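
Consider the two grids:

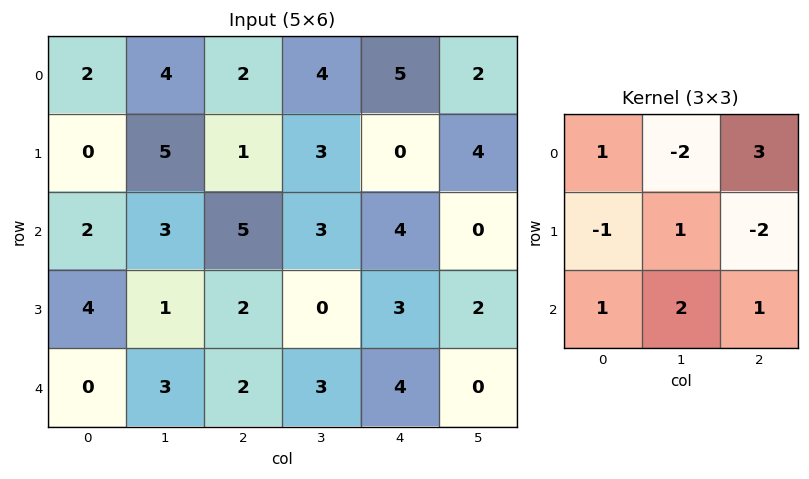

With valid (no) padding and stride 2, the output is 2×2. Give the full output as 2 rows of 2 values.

Output[0,0]: The receptive field on the input at this output position is [2 4 2 / 0 5 1 / 2 3 5]. Elementwise product with the kernel and sum: 2·1 + 4·-2 + 2·3 + 0·-1 + 5·1 + 1·-2 + 2·1 + 3·2 + 5·1.

16 26
12 15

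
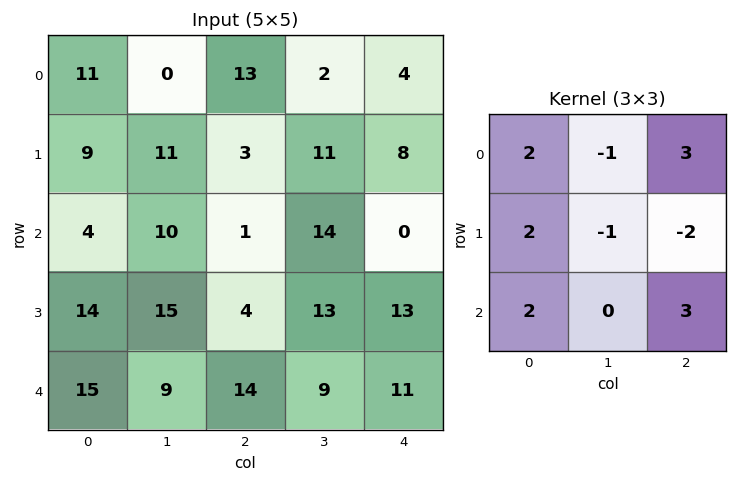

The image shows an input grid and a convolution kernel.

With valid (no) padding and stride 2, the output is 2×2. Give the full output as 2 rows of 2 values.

Output[0,0]: The receptive field on the input at this output position is [11 0 13 / 9 11 3 / 4 10 1]. Elementwise product with the kernel and sum: 11·2 + 0·-1 + 13·3 + 9·2 + 11·-1 + 3·-2 + 4·2 + 1·3.
Output[0,1]: The receptive field on the input at this output position is [13 2 4 / 3 11 8 / 1 14 0]. Elementwise product with the kernel and sum: 13·2 + 2·-1 + 4·3 + 3·2 + 11·-1 + 8·-2 + 1·2 + 0·3.

73 17
78 18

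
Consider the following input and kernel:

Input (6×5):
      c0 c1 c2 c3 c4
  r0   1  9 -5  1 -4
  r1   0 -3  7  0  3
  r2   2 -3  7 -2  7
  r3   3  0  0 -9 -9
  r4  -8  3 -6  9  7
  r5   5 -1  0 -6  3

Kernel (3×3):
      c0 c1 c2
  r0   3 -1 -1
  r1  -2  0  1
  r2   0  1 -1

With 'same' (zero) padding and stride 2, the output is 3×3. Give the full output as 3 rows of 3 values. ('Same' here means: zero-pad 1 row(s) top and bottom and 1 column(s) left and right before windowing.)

12 -10 1
3 -3 -8
6 18 -33

Output[0,0]: The receptive field on the zero-padded input at this output position is [0 0 0 / 0 1 9 / 0 0 -3]. Elementwise product with the kernel and sum: 0·3 + 0·-1 + 0·-1 + 0·-2 + 9·1 + 0·1 + -3·-1.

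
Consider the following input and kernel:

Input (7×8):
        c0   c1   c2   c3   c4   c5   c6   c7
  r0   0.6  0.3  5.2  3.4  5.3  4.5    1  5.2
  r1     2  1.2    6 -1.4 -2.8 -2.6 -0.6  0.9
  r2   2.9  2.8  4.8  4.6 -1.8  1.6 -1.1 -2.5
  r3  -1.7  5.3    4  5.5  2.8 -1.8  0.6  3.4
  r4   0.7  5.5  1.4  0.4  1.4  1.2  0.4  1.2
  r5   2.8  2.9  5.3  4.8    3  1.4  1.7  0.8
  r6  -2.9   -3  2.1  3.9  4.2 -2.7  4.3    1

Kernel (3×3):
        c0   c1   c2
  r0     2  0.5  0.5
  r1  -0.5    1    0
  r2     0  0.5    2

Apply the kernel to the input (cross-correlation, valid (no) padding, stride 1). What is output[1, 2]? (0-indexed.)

The receptive field on the input at this output position is [6 -1.4 -2.8 / 4.8 4.6 -1.8 / 4 5.5 2.8]. Elementwise product with the kernel and sum: 6·2 + -1.4·0.5 + -2.8·0.5 + 4.8·-0.5 + 4.6·1 + 5.5·0.5 + 2.8·2.

20.45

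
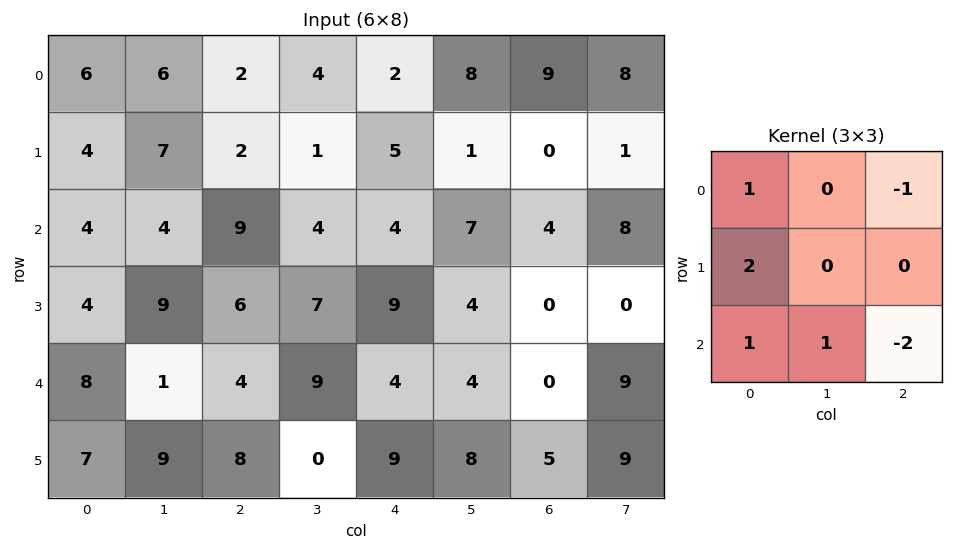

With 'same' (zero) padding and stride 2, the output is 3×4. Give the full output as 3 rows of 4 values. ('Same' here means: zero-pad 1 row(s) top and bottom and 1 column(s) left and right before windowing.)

-10 19 12 15
-21 15 16 18
-20 21 14 7

Output[0,0]: The receptive field on the zero-padded input at this output position is [0 0 0 / 0 6 6 / 0 4 7]. Elementwise product with the kernel and sum: 0·1 + 0·-1 + 0·2 + 0·1 + 4·1 + 7·-2.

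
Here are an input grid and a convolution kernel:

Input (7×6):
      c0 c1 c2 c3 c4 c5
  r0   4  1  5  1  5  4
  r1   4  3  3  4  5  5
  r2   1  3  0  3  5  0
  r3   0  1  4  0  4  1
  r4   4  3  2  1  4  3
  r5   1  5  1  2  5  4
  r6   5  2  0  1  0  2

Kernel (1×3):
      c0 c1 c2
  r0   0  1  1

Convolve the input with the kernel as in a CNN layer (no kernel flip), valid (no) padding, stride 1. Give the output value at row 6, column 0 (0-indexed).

The receptive field on the input at this output position is [5 2 0]. Elementwise product with the kernel and sum: 2·1 + 0·1.

2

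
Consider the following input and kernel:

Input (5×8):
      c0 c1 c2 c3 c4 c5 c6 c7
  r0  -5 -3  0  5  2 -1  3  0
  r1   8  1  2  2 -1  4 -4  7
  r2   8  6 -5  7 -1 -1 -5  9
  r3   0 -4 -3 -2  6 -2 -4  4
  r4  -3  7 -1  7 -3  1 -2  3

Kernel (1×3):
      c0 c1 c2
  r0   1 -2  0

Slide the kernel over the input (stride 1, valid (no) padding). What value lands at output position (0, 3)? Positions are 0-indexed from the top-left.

The receptive field on the input at this output position is [5 2 -1]. Elementwise product with the kernel and sum: 5·1 + 2·-2.

1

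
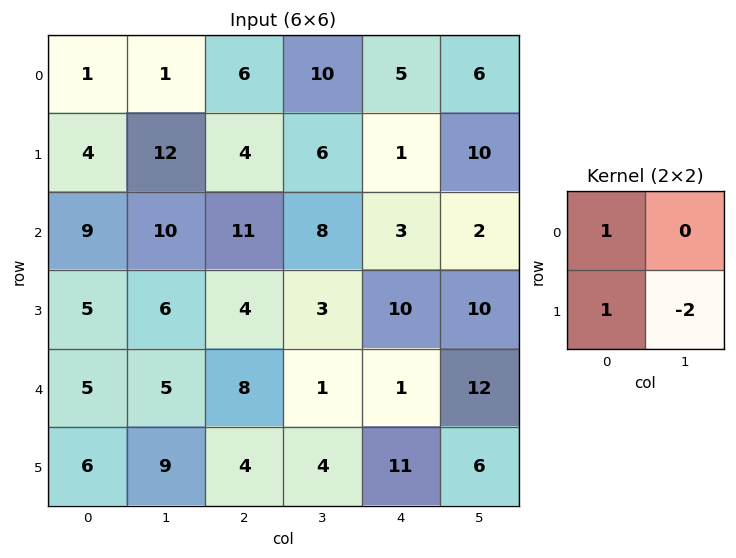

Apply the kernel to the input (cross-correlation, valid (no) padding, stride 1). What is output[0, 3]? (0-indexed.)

The receptive field on the input at this output position is [10 5 / 6 1]. Elementwise product with the kernel and sum: 10·1 + 6·1 + 1·-2.

14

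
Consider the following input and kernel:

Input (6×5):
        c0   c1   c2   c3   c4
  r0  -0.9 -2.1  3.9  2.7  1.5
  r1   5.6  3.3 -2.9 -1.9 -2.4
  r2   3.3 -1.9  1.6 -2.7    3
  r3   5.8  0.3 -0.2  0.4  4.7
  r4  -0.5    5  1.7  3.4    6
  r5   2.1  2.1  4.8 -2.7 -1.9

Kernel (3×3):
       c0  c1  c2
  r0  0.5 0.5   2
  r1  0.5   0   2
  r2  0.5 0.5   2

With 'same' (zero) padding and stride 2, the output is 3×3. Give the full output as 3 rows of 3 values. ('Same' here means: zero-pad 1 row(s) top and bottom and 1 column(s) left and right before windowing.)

Output[0,0]: The receptive field on the zero-padded input at this output position is [0 0 0 / 0 -0.9 -2.1 / 0 5.6 3.3]. Elementwise product with the kernel and sum: 0·0.5 + 0·0.5 + 0·2 + 0·0.5 + -2.1·2 + 0·0.5 + 5.6·0.5 + 3.3·2.
Output[0,1]: The receptive field on the zero-padded input at this output position is [0 0 0 / -2.1 3.9 2.7 / 3.3 -2.9 -1.9]. Elementwise product with the kernel and sum: 0·0.5 + 0·0.5 + 0·2 + -2.1·0.5 + 2.7·2 + 3.3·0.5 + -2.9·0.5 + -1.9·2.

5.2 0.75 -0.8
9.1 -9.1 -0.95
18.75 8.2 1.95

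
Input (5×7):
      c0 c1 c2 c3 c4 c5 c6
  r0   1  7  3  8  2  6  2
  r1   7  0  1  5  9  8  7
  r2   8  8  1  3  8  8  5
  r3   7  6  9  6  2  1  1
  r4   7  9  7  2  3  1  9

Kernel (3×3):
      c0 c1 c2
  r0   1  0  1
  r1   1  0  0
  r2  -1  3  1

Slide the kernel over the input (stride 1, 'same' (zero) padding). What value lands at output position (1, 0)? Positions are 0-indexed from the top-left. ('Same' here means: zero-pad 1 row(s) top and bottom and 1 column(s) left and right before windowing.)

The receptive field on the zero-padded input at this output position is [0 1 7 / 0 7 0 / 0 8 8]. Elementwise product with the kernel and sum: 0·1 + 7·1 + 0·1 + 0·-1 + 8·3 + 8·1.

39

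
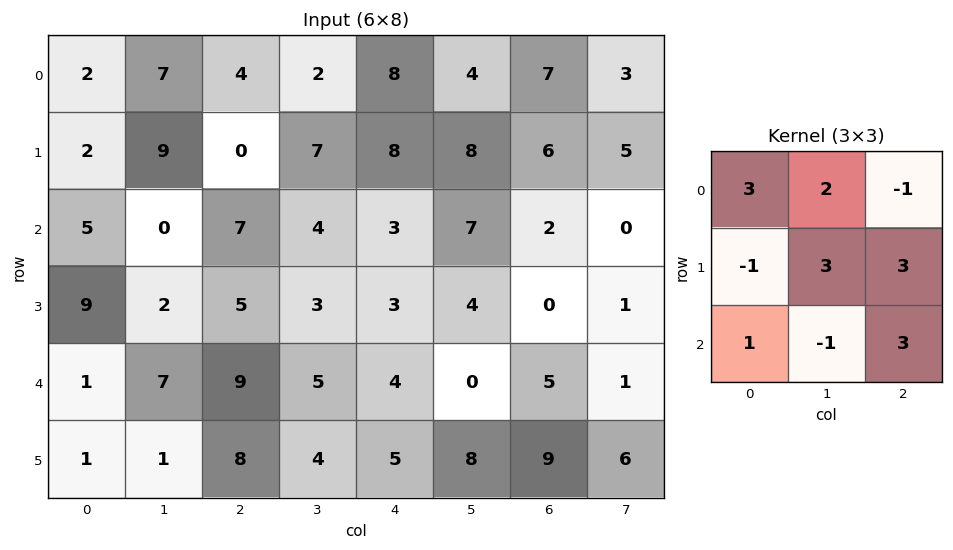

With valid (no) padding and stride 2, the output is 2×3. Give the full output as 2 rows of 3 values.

Output[0,0]: The receptive field on the input at this output position is [2 7 4 / 2 9 0 / 5 0 7]. Elementwise product with the kernel and sum: 2·3 + 7·2 + 4·-1 + 2·-1 + 9·3 + 0·3 + 5·1 + 0·-1 + 7·3.
Output[0,1]: The receptive field on the input at this output position is [4 2 8 / 0 7 8 / 7 4 3]. Elementwise product with the kernel and sum: 4·3 + 2·2 + 8·-1 + 0·-1 + 7·3 + 8·3 + 7·1 + 4·-1 + 3·3.

67 65 61
41 55 49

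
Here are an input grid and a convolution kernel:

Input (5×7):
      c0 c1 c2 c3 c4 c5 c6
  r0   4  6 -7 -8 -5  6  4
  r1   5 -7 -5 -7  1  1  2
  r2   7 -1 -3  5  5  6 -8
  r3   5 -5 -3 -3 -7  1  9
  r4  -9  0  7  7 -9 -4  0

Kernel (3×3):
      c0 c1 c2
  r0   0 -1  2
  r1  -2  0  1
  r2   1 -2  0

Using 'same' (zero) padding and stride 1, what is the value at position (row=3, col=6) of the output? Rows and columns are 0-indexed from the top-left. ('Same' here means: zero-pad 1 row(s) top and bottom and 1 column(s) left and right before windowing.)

The receptive field on the zero-padded input at this output position is [6 -8 0 / 1 9 0 / -4 0 0]. Elementwise product with the kernel and sum: -8·-1 + 0·2 + 1·-2 + 0·1 + -4·1 + 0·-2.

2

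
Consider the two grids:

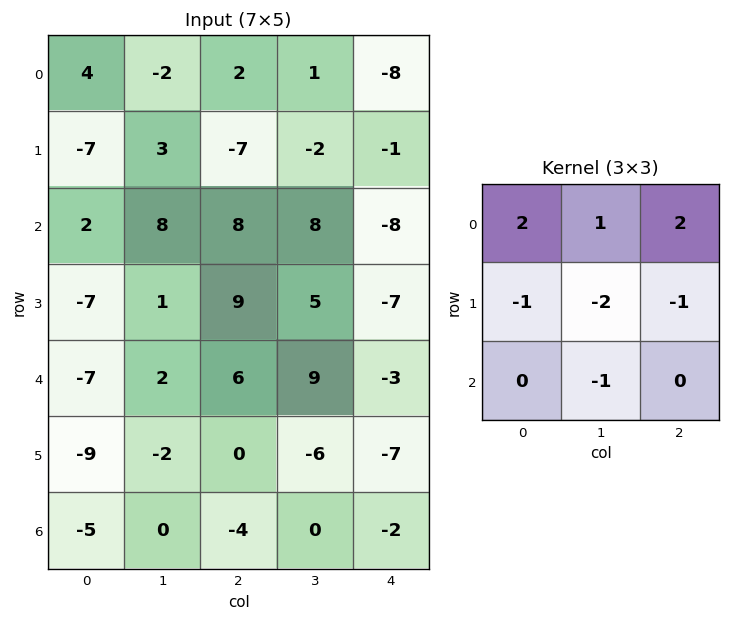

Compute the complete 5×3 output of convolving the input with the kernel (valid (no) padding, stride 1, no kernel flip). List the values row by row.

Output[0,0]: The receptive field on the input at this output position is [4 -2 2 / -7 3 -7 / 2 8 8]. Elementwise product with the kernel and sum: 4·2 + -2·1 + 2·2 + -7·-1 + 3·-2 + -7·-1 + 8·-1.

10 5 -7
-52 -46 -39
22 10 -13
4 -2 -6
13 40 34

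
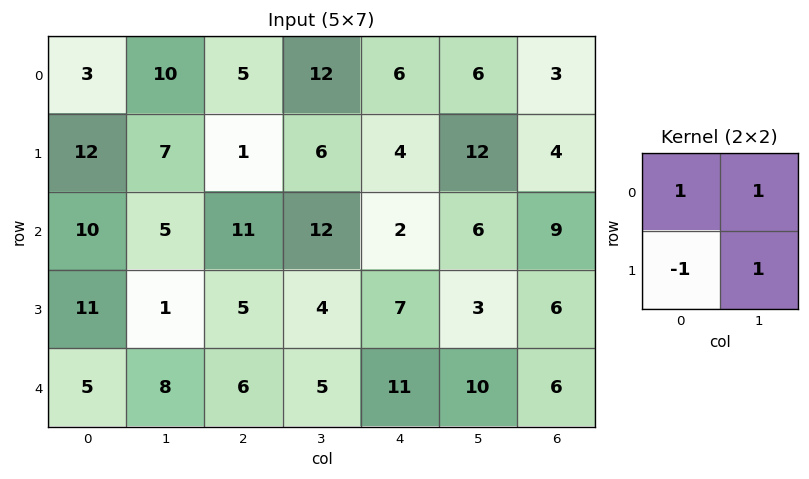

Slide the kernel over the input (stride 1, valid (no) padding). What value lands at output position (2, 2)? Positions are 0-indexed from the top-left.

The receptive field on the input at this output position is [11 12 / 5 4]. Elementwise product with the kernel and sum: 11·1 + 12·1 + 5·-1 + 4·1.

22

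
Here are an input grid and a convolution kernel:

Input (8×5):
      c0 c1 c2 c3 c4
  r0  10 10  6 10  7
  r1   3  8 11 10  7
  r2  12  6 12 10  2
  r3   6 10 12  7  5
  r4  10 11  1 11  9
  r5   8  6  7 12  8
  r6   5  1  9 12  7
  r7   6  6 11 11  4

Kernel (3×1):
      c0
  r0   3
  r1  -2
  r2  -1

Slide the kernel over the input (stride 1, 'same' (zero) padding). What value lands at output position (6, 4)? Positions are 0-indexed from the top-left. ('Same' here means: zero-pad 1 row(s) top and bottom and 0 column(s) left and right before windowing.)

The receptive field on the zero-padded input at this output position is [8 / 7 / 4]. Elementwise product with the kernel and sum: 8·3 + 7·-2 + 4·-1.

6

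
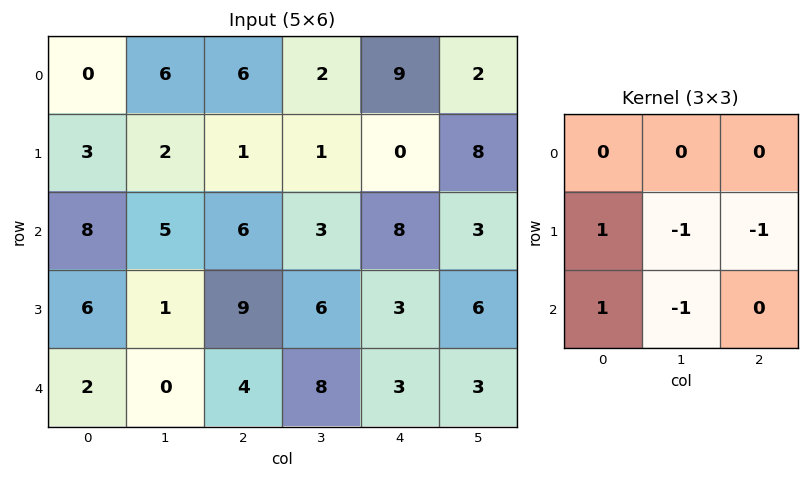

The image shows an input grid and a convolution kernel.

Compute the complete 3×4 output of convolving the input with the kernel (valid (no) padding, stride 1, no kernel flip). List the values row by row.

3 -1 3 -12
2 -12 -2 -5
-2 -18 -4 2

Output[0,0]: The receptive field on the input at this output position is [0 6 6 / 3 2 1 / 8 5 6]. Elementwise product with the kernel and sum: 3·1 + 2·-1 + 1·-1 + 8·1 + 5·-1.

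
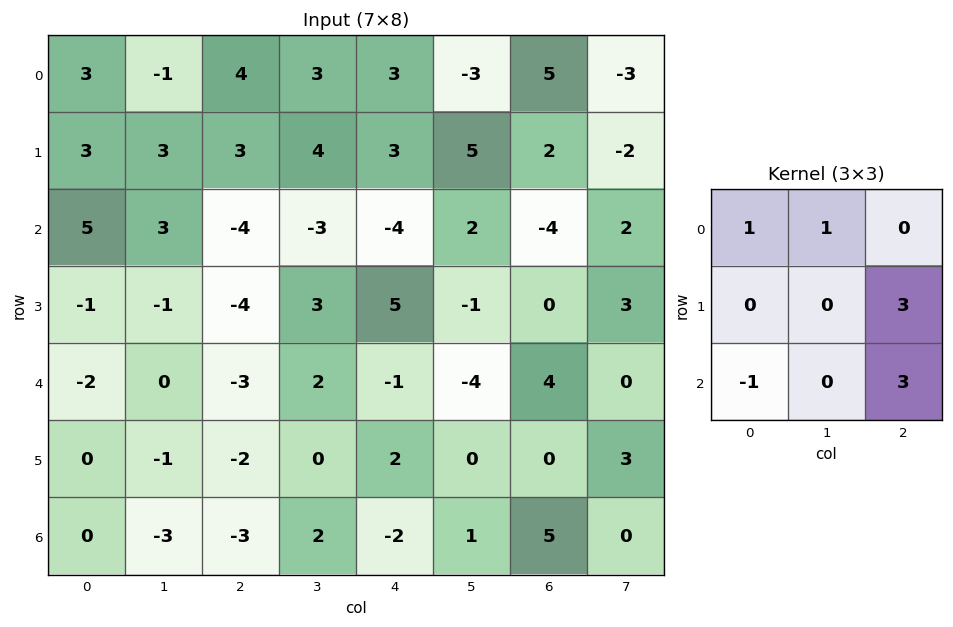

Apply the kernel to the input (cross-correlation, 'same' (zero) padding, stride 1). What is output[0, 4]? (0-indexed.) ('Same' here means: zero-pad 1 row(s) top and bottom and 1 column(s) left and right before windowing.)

2

The receptive field on the zero-padded input at this output position is [0 0 0 / 3 3 -3 / 4 3 5]. Elementwise product with the kernel and sum: 0·1 + 0·1 + -3·3 + 4·-1 + 5·3.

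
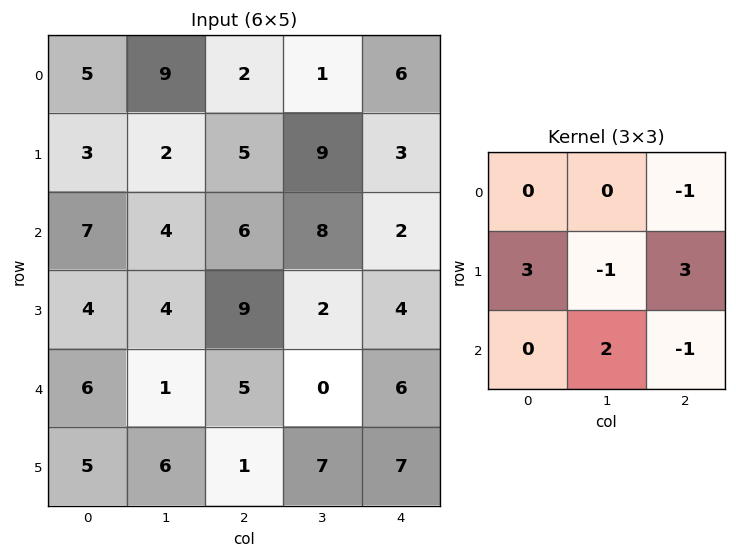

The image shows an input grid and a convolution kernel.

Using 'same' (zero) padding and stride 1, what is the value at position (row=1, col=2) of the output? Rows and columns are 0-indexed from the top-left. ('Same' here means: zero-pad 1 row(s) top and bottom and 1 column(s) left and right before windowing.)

31

The receptive field on the zero-padded input at this output position is [9 2 1 / 2 5 9 / 4 6 8]. Elementwise product with the kernel and sum: 1·-1 + 2·3 + 5·-1 + 9·3 + 6·2 + 8·-1.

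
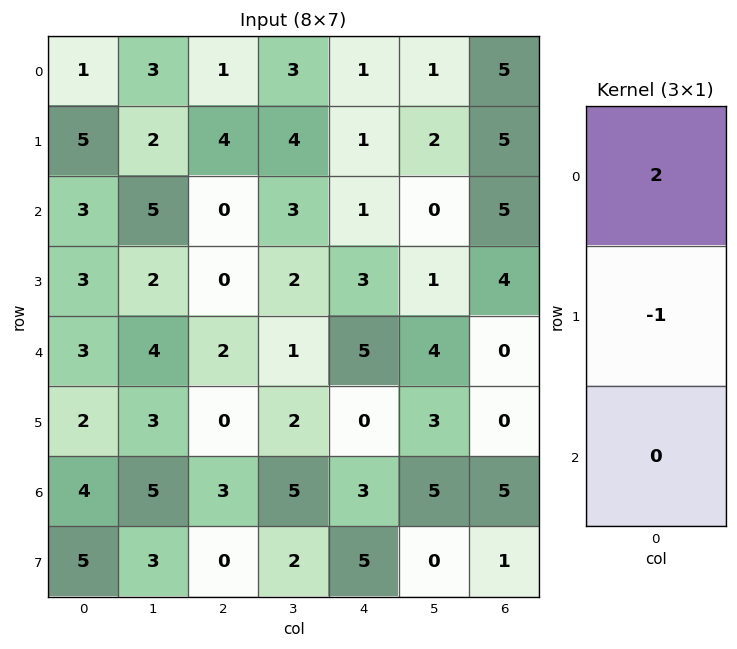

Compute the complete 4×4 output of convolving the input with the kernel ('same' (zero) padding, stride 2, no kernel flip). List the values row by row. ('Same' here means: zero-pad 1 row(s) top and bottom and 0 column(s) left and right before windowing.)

-1 -1 -1 -5
7 8 1 5
3 -2 1 8
0 -3 -3 -5

Output[0,0]: The receptive field on the zero-padded input at this output position is [0 / 1 / 5]. Elementwise product with the kernel and sum: 0·2 + 1·-1.
Output[0,1]: The receptive field on the zero-padded input at this output position is [0 / 1 / 4]. Elementwise product with the kernel and sum: 0·2 + 1·-1.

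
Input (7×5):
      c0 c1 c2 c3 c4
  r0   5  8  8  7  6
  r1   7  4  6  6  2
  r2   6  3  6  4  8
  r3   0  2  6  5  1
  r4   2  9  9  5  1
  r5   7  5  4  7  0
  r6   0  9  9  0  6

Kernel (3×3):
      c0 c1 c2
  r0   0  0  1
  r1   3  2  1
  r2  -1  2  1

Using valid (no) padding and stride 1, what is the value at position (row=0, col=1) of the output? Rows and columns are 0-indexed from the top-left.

The receptive field on the input at this output position is [8 8 7 / 4 6 6 / 3 6 4]. Elementwise product with the kernel and sum: 7·1 + 4·3 + 6·2 + 6·1 + 3·-1 + 6·2 + 4·1.

50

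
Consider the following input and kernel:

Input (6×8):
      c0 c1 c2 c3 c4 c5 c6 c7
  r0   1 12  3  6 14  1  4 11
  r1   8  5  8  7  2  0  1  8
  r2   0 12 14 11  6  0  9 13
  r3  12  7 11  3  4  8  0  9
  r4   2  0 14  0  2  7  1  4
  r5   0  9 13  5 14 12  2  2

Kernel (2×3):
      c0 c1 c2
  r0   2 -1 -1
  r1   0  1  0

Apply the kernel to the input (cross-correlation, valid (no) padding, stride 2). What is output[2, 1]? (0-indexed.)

The receptive field on the input at this output position is [14 0 2 / 13 5 14]. Elementwise product with the kernel and sum: 14·2 + 0·-1 + 2·-1 + 5·1.

31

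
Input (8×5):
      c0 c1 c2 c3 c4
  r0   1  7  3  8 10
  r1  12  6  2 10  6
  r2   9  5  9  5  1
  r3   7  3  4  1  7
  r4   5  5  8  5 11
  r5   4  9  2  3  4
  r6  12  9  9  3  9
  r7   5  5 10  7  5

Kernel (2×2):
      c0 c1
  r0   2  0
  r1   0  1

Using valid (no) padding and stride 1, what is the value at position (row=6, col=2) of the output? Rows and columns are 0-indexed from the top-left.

25

The receptive field on the input at this output position is [9 3 / 10 7]. Elementwise product with the kernel and sum: 9·2 + 7·1.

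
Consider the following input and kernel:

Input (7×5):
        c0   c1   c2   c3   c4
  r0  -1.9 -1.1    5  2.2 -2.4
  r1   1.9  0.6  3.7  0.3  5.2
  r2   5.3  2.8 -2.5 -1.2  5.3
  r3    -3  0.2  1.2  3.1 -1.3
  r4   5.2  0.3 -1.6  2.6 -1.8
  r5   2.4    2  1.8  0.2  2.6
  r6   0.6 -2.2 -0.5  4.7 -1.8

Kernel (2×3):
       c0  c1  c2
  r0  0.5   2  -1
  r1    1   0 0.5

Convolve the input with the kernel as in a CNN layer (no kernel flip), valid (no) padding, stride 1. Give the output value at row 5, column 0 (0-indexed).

3.75

The receptive field on the input at this output position is [2.4 2 1.8 / 0.6 -2.2 -0.5]. Elementwise product with the kernel and sum: 2.4·0.5 + 2·2 + 1.8·-1 + 0.6·1 + -0.5·0.5.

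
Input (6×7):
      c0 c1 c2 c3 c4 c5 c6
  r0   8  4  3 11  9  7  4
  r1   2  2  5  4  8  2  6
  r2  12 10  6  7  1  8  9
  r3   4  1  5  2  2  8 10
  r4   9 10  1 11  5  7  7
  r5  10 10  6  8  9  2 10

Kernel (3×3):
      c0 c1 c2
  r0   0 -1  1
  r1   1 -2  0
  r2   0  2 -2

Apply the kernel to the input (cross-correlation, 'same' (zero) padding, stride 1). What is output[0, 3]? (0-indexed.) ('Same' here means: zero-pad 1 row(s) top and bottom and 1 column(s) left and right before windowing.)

The receptive field on the zero-padded input at this output position is [0 0 0 / 3 11 9 / 5 4 8]. Elementwise product with the kernel and sum: 0·-1 + 0·1 + 3·1 + 11·-2 + 4·2 + 8·-2.

-27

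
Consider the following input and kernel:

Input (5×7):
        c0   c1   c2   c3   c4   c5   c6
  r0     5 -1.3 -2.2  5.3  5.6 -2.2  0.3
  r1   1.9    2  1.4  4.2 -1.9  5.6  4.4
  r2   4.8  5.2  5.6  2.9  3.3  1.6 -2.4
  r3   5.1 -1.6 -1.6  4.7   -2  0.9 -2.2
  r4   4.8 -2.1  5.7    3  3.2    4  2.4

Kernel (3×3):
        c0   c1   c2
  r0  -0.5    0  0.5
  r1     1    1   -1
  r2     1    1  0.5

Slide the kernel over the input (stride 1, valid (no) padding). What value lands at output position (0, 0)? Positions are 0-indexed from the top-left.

11.7

The receptive field on the input at this output position is [5 -1.3 -2.2 / 1.9 2 1.4 / 4.8 5.2 5.6]. Elementwise product with the kernel and sum: 5·-0.5 + -2.2·0.5 + 1.9·1 + 2·1 + 1.4·-1 + 4.8·1 + 5.2·1 + 5.6·0.5.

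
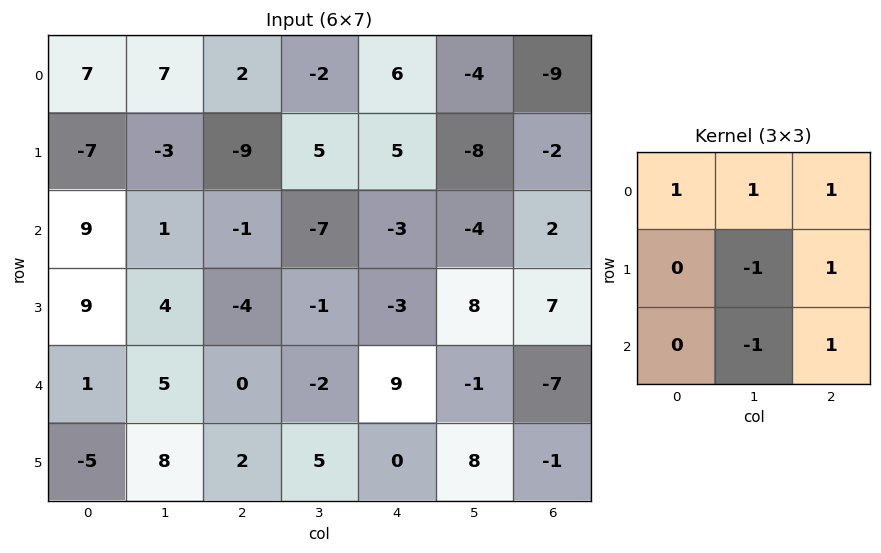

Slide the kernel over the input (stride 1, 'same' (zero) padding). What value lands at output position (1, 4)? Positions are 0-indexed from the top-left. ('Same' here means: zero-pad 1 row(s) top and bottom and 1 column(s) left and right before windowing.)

The receptive field on the zero-padded input at this output position is [-2 6 -4 / 5 5 -8 / -7 -3 -4]. Elementwise product with the kernel and sum: -2·1 + 6·1 + -4·1 + 5·-1 + -8·1 + -3·-1 + -4·1.

-14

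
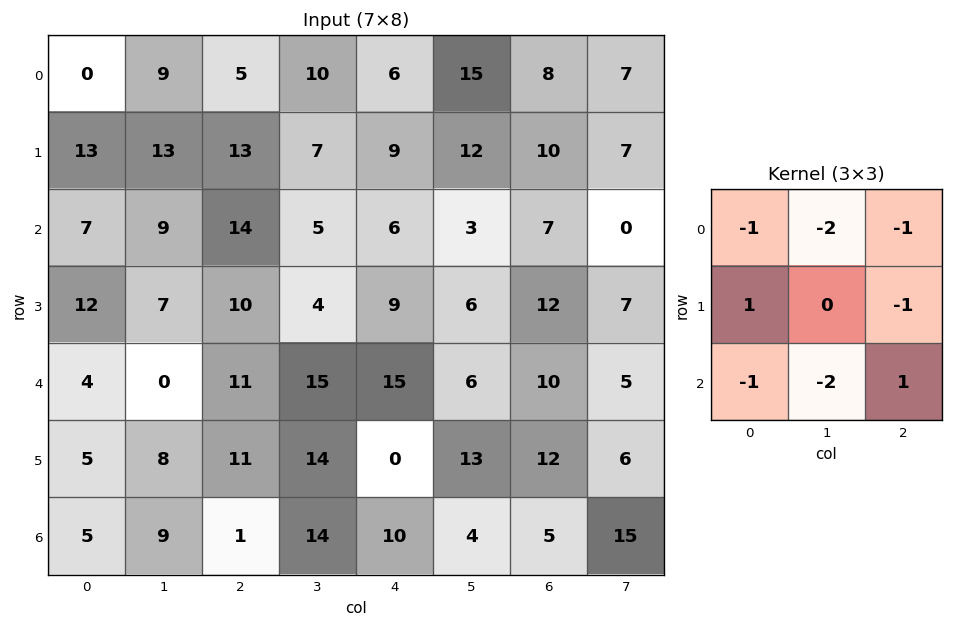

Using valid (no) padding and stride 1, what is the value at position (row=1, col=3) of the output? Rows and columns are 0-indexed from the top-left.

-51

The receptive field on the input at this output position is [7 9 12 / 5 6 3 / 4 9 6]. Elementwise product with the kernel and sum: 7·-1 + 9·-2 + 12·-1 + 5·1 + 3·-1 + 4·-1 + 9·-2 + 6·1.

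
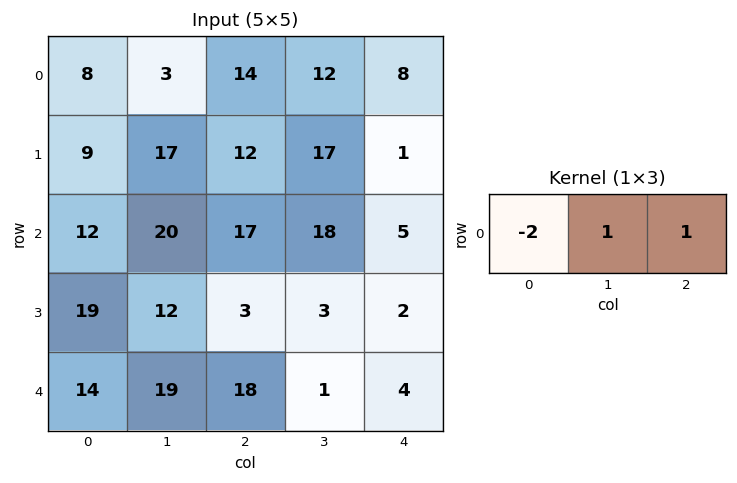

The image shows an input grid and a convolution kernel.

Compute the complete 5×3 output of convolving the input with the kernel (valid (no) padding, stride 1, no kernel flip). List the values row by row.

Output[0,0]: The receptive field on the input at this output position is [8 3 14]. Elementwise product with the kernel and sum: 8·-2 + 3·1 + 14·1.
Output[0,1]: The receptive field on the input at this output position is [3 14 12]. Elementwise product with the kernel and sum: 3·-2 + 14·1 + 12·1.

1 20 -8
11 -5 -6
13 -5 -11
-23 -18 -1
9 -19 -31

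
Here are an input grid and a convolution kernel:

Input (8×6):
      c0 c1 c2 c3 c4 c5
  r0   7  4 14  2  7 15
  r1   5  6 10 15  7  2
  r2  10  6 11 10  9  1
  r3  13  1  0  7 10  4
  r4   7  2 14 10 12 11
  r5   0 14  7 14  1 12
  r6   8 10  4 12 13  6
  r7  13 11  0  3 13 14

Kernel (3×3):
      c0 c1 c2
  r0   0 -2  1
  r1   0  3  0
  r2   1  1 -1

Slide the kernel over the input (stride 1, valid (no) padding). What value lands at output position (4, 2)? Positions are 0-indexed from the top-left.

37

The receptive field on the input at this output position is [14 10 12 / 7 14 1 / 4 12 13]. Elementwise product with the kernel and sum: 10·-2 + 12·1 + 14·3 + 4·1 + 12·1 + 13·-1.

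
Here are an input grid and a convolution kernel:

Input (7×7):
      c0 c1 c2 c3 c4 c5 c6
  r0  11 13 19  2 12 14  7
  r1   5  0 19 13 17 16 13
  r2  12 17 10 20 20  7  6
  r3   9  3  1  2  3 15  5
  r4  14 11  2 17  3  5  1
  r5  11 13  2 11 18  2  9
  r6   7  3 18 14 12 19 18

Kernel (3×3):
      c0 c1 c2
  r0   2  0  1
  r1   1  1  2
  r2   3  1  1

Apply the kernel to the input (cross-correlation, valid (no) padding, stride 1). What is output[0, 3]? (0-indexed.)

167

The receptive field on the input at this output position is [2 12 14 / 13 17 16 / 20 20 7]. Elementwise product with the kernel and sum: 2·2 + 14·1 + 13·1 + 17·1 + 16·2 + 20·3 + 20·1 + 7·1.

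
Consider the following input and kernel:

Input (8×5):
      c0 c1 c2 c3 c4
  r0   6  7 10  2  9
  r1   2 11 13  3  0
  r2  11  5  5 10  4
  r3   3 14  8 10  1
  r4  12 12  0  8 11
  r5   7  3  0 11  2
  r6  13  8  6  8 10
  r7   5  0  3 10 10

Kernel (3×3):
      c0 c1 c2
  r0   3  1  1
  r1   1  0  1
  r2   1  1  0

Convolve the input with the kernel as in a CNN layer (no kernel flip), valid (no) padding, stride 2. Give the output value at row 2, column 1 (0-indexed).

35

The receptive field on the input at this output position is [0 8 11 / 0 11 2 / 6 8 10]. Elementwise product with the kernel and sum: 0·3 + 8·1 + 11·1 + 0·1 + 2·1 + 6·1 + 8·1.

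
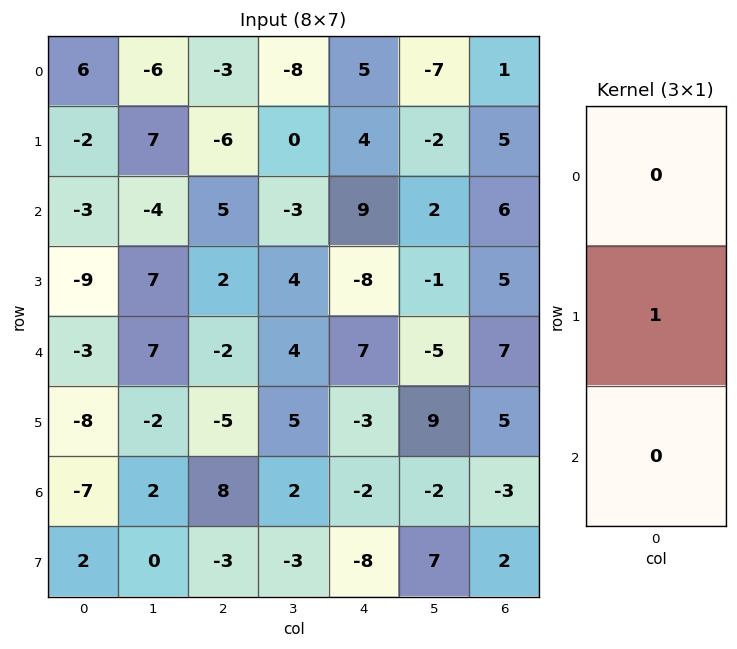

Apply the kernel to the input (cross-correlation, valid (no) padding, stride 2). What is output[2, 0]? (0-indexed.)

The receptive field on the input at this output position is [-3 / -8 / -7]. Elementwise product with the kernel and sum: -8·1.

-8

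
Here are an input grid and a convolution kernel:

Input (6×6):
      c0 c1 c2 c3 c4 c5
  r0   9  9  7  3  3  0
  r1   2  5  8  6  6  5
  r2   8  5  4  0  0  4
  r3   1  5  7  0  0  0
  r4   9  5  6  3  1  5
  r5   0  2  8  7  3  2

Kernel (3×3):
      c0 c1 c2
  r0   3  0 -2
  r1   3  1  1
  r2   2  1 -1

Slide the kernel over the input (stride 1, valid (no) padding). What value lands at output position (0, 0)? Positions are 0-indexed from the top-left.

49

The receptive field on the input at this output position is [9 9 7 / 2 5 8 / 8 5 4]. Elementwise product with the kernel and sum: 9·3 + 7·-2 + 2·3 + 5·1 + 8·1 + 8·2 + 5·1 + 4·-1.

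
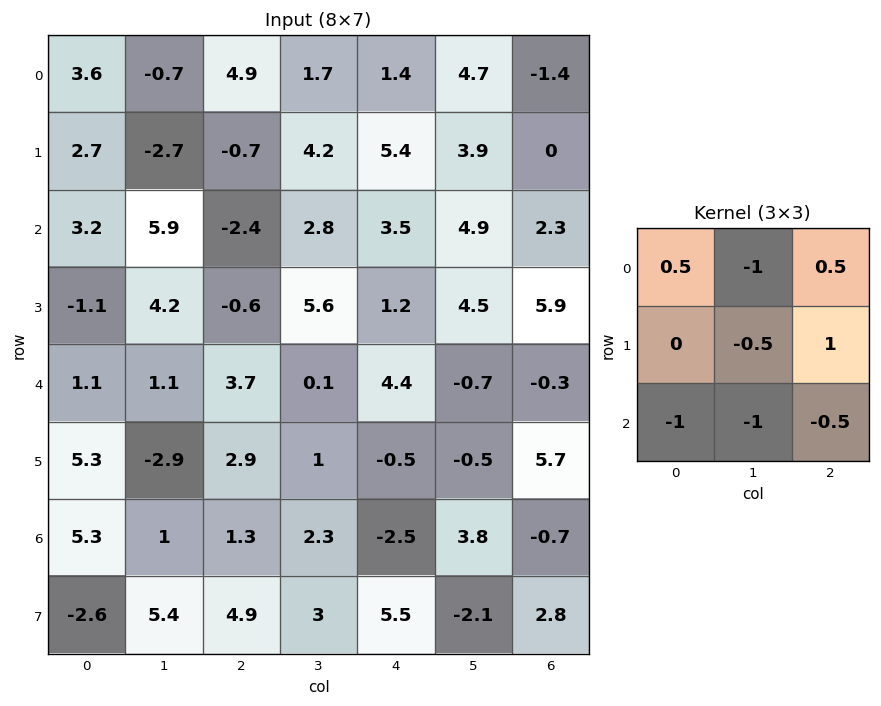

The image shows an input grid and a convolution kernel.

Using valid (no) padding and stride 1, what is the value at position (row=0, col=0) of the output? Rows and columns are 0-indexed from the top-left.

-2.3

The receptive field on the input at this output position is [3.6 -0.7 4.9 / 2.7 -2.7 -0.7 / 3.2 5.9 -2.4]. Elementwise product with the kernel and sum: 3.6·0.5 + -0.7·-1 + 4.9·0.5 + -2.7·-0.5 + -0.7·1 + 3.2·-1 + 5.9·-1 + -2.4·-0.5.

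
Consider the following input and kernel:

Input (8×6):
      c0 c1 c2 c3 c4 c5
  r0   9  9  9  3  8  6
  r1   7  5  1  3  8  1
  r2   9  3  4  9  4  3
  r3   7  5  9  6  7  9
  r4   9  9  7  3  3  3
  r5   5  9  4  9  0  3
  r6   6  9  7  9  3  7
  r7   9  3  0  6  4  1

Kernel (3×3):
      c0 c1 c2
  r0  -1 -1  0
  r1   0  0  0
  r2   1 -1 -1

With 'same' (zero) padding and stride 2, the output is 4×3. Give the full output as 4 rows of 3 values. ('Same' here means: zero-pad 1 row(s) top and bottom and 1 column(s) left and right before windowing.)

-12 1 -6
-19 -16 -21
-21 -18 -7
-17 -16 -8

Output[0,0]: The receptive field on the zero-padded input at this output position is [0 0 0 / 0 9 9 / 0 7 5]. Elementwise product with the kernel and sum: 0·-1 + 0·-1 + 0·1 + 7·-1 + 5·-1.
Output[0,1]: The receptive field on the zero-padded input at this output position is [0 0 0 / 9 9 3 / 5 1 3]. Elementwise product with the kernel and sum: 0·-1 + 0·-1 + 5·1 + 1·-1 + 3·-1.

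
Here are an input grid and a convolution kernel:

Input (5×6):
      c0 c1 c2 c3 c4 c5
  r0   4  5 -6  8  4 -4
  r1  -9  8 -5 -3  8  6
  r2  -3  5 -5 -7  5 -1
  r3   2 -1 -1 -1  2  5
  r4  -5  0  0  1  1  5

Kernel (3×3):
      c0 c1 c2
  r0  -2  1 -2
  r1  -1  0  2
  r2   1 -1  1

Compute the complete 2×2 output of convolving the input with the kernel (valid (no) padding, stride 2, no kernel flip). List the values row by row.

Output[0,0]: The receptive field on the input at this output position is [4 5 -6 / -9 8 -5 / -3 5 -5]. Elementwise product with the kernel and sum: 4·-2 + 5·1 + -6·-2 + -9·-1 + -5·2 + -3·1 + 5·-1 + -5·1.
Output[0,1]: The receptive field on the input at this output position is [-6 8 4 / -5 -3 8 / -5 -7 5]. Elementwise product with the kernel and sum: -6·-2 + 8·1 + 4·-2 + -5·-1 + 8·2 + -5·1 + -7·-1 + 5·1.

-5 40
12 -2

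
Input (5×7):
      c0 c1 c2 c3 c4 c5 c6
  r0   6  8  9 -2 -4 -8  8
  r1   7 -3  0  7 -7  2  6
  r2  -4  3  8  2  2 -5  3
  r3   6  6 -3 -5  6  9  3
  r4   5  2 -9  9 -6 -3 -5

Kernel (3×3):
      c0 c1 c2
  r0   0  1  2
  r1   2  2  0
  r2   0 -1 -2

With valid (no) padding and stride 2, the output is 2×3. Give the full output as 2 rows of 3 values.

Output[0,0]: The receptive field on the input at this output position is [6 8 9 / 7 -3 0 / -4 3 8]. Elementwise product with the kernel and sum: 8·1 + 9·2 + 7·2 + -3·2 + 3·-1 + 8·-2.
Output[0,1]: The receptive field on the input at this output position is [9 -2 -4 / 0 7 -7 / 8 2 2]. Elementwise product with the kernel and sum: -2·1 + -4·2 + 0·2 + 7·2 + 2·-1 + 2·-2.

15 -2 -3
59 -7 44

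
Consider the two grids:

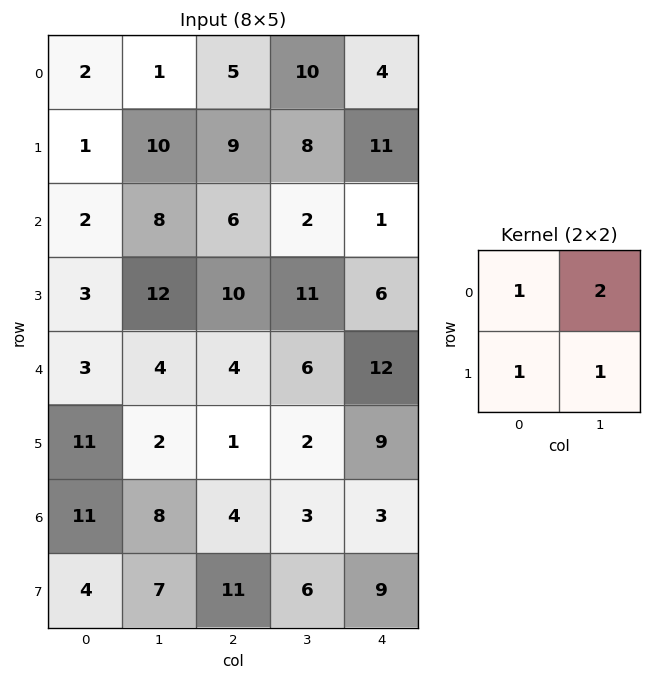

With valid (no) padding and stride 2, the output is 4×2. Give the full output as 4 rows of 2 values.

Output[0,0]: The receptive field on the input at this output position is [2 1 / 1 10]. Elementwise product with the kernel and sum: 2·1 + 1·2 + 1·1 + 10·1.

15 42
33 31
24 19
38 27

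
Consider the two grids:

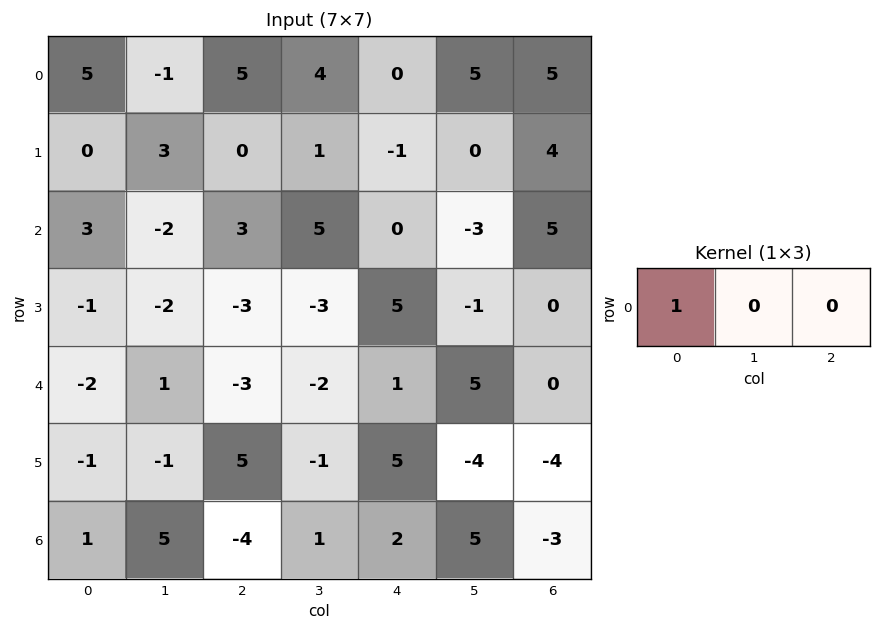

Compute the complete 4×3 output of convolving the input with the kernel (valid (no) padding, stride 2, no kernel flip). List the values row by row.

Output[0,0]: The receptive field on the input at this output position is [5 -1 5]. Elementwise product with the kernel and sum: 5·1.
Output[0,1]: The receptive field on the input at this output position is [5 4 0]. Elementwise product with the kernel and sum: 5·1.

5 5 0
3 3 0
-2 -3 1
1 -4 2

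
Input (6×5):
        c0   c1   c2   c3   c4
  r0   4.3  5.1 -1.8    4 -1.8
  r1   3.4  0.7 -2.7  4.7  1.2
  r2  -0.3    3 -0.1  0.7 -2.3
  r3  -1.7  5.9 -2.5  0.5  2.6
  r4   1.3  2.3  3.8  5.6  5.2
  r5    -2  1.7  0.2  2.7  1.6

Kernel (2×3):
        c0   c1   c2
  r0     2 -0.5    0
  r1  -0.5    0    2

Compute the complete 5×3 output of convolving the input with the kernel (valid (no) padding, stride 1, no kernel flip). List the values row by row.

Output[0,0]: The receptive field on the input at this output position is [4.3 5.1 -1.8 / 3.4 0.7 -2.7]. Elementwise product with the kernel and sum: 4.3·2 + 5.1·-0.5 + 3.4·-0.5 + -2.7·2.

-1.05 20.15 -1.85
6.4 2.65 -12.3
-6.25 4.1 5.9
0.6 23.1 3.25
2.85 7.25 7.9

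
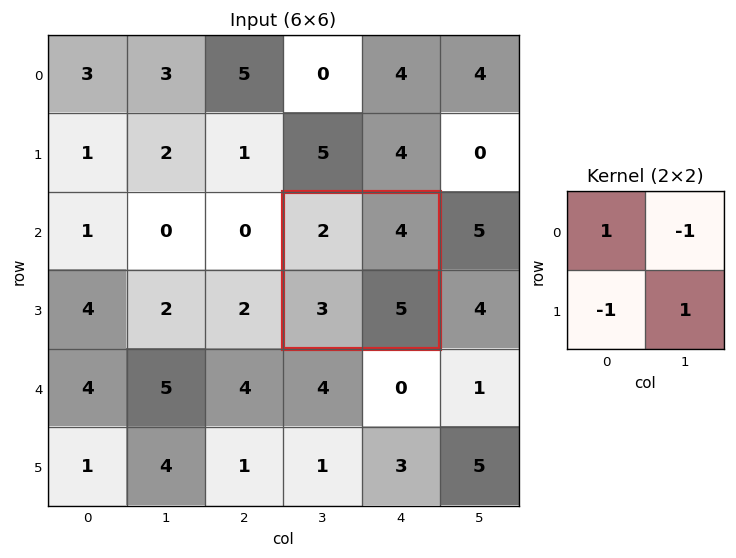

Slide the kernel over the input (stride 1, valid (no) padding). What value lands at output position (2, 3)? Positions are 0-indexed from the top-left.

0

The receptive field on the input at this output position is [2 4 / 3 5]. Elementwise product with the kernel and sum: 2·1 + 4·-1 + 3·-1 + 5·1.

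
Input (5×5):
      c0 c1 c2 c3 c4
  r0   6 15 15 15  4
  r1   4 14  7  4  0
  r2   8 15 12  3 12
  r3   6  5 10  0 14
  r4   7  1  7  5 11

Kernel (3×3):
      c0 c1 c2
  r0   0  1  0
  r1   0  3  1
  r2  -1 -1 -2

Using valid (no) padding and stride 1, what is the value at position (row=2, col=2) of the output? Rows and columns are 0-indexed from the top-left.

The receptive field on the input at this output position is [12 3 12 / 10 0 14 / 7 5 11]. Elementwise product with the kernel and sum: 3·1 + 0·3 + 14·1 + 7·-1 + 5·-1 + 11·-2.

-17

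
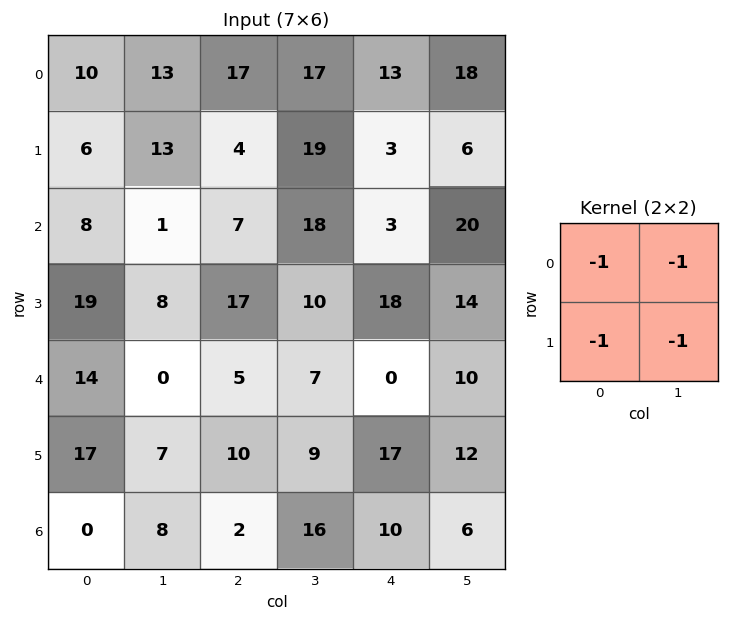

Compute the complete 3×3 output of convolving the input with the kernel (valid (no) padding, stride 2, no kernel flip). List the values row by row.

-42 -57 -40
-36 -52 -55
-38 -31 -39

Output[0,0]: The receptive field on the input at this output position is [10 13 / 6 13]. Elementwise product with the kernel and sum: 10·-1 + 13·-1 + 6·-1 + 13·-1.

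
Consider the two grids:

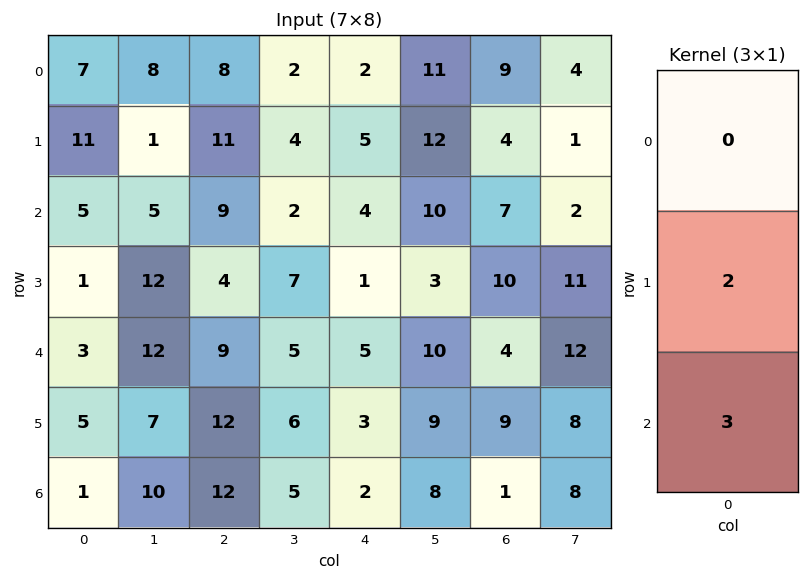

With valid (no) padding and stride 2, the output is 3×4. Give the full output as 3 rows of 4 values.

37 49 22 29
11 35 17 32
13 60 12 21

Output[0,0]: The receptive field on the input at this output position is [7 / 11 / 5]. Elementwise product with the kernel and sum: 11·2 + 5·3.
Output[0,1]: The receptive field on the input at this output position is [8 / 11 / 9]. Elementwise product with the kernel and sum: 11·2 + 9·3.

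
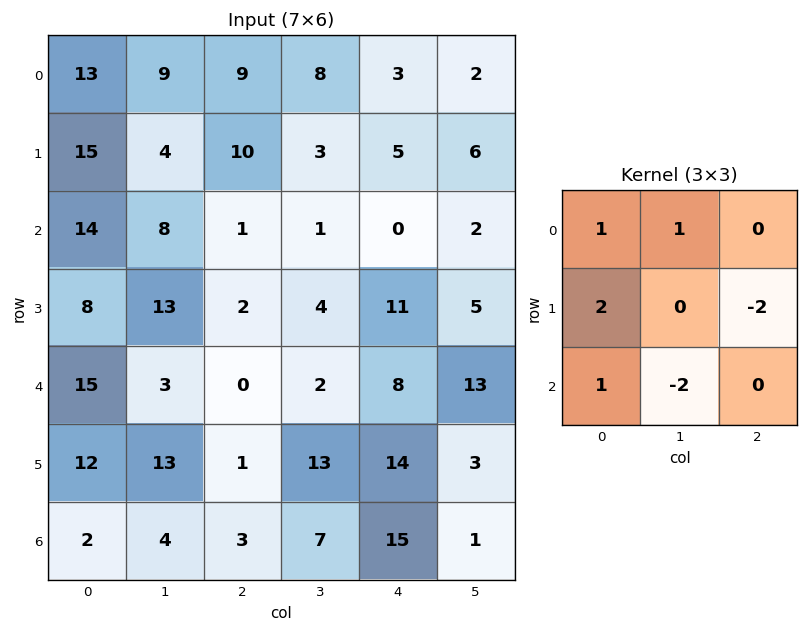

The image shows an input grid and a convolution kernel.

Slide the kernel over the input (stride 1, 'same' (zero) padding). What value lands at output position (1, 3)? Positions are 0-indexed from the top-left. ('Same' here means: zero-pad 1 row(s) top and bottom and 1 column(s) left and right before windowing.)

The receptive field on the zero-padded input at this output position is [9 8 3 / 10 3 5 / 1 1 0]. Elementwise product with the kernel and sum: 9·1 + 8·1 + 10·2 + 5·-2 + 1·1 + 1·-2.

26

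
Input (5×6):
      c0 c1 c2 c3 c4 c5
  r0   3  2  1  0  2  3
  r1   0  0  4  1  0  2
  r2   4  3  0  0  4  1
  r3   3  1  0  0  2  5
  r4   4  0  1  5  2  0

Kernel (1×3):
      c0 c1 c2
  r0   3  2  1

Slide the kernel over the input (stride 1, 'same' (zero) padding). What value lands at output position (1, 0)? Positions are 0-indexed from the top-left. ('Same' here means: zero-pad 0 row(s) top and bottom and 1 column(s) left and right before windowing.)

The receptive field on the zero-padded input at this output position is [0 0 0]. Elementwise product with the kernel and sum: 0·3 + 0·2 + 0·1.

0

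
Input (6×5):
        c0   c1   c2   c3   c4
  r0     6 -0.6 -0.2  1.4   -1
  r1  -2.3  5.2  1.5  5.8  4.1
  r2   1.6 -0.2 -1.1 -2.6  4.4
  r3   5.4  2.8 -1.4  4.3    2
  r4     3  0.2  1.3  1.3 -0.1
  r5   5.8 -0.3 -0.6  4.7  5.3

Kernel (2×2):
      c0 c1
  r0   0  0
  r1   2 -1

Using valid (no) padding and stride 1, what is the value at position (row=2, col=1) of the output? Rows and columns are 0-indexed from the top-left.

The receptive field on the input at this output position is [-0.2 -1.1 / 2.8 -1.4]. Elementwise product with the kernel and sum: 2.8·2 + -1.4·-1.

7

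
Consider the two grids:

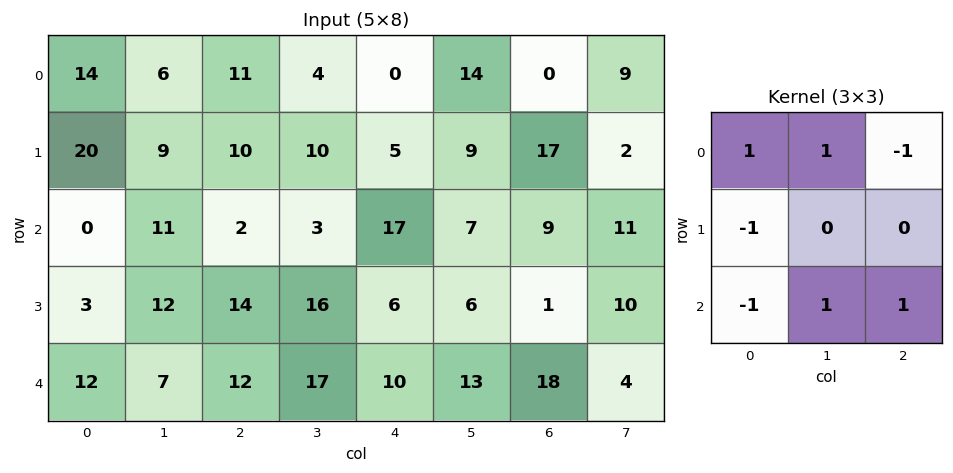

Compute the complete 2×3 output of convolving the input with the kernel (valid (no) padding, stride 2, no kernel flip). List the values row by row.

Output[0,0]: The receptive field on the input at this output position is [14 6 11 / 20 9 10 / 0 11 2]. Elementwise product with the kernel and sum: 14·1 + 6·1 + 11·-1 + 20·-1 + 0·-1 + 11·1 + 2·1.
Output[0,1]: The receptive field on the input at this output position is [11 4 0 / 10 10 5 / 2 3 17]. Elementwise product with the kernel and sum: 11·1 + 4·1 + 0·-1 + 10·-1 + 2·-1 + 3·1 + 17·1.

2 23 8
13 -11 30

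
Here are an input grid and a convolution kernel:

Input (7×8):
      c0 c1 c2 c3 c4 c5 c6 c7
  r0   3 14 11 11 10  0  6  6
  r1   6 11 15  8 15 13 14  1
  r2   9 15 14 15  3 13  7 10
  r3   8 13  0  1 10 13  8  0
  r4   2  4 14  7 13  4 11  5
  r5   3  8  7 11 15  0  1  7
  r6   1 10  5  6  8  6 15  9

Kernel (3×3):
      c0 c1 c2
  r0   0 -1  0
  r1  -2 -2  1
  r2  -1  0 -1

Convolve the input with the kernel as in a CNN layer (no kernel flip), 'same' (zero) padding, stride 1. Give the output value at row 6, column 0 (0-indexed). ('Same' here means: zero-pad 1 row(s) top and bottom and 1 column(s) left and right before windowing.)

The receptive field on the zero-padded input at this output position is [0 3 8 / 0 1 10 / 0 0 0]. Elementwise product with the kernel and sum: 3·-1 + 0·-2 + 1·-2 + 10·1 + 0·-1 + 0·-1.

5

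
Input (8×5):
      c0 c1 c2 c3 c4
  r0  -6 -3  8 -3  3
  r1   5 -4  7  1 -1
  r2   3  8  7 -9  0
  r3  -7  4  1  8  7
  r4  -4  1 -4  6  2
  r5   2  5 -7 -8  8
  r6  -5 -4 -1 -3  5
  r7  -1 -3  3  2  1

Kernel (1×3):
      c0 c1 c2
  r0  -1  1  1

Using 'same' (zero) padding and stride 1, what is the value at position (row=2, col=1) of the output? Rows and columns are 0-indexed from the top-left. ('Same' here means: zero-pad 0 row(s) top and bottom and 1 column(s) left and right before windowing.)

12

The receptive field on the zero-padded input at this output position is [3 8 7]. Elementwise product with the kernel and sum: 3·-1 + 8·1 + 7·1.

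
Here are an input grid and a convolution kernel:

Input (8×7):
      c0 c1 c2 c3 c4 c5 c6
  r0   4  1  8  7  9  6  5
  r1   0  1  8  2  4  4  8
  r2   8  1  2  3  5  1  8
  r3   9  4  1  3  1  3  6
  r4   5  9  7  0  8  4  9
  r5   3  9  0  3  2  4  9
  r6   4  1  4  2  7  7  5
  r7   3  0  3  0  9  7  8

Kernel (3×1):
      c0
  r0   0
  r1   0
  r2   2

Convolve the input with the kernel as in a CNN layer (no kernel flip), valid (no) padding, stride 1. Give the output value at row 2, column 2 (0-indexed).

The receptive field on the input at this output position is [2 / 1 / 7]. Elementwise product with the kernel and sum: 7·2.

14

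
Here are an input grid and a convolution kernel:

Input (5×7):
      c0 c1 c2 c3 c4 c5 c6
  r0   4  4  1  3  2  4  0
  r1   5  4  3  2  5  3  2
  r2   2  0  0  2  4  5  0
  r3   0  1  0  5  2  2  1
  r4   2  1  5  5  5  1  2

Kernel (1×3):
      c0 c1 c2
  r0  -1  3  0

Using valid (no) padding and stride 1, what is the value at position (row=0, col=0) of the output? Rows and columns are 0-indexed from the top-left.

The receptive field on the input at this output position is [4 4 1]. Elementwise product with the kernel and sum: 4·-1 + 4·3.

8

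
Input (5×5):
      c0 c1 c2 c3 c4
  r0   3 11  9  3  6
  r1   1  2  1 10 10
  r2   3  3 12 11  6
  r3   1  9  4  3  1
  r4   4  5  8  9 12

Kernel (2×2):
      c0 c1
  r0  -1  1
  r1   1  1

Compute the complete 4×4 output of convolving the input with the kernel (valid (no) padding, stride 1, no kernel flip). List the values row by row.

11 1 5 23
7 14 32 17
10 22 6 -1
17 8 16 19

Output[0,0]: The receptive field on the input at this output position is [3 11 / 1 2]. Elementwise product with the kernel and sum: 3·-1 + 11·1 + 1·1 + 2·1.
Output[0,1]: The receptive field on the input at this output position is [11 9 / 2 1]. Elementwise product with the kernel and sum: 11·-1 + 9·1 + 2·1 + 1·1.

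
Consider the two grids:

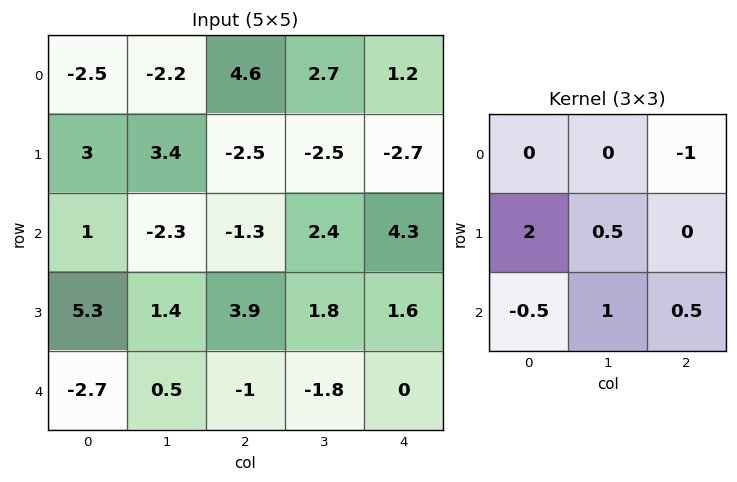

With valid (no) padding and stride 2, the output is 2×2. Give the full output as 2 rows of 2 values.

Output[0,0]: The receptive field on the input at this output position is [-2.5 -2.2 4.6 / 3 3.4 -2.5 / 1 -2.3 -1.3]. Elementwise product with the kernel and sum: 4.6·-1 + 3·2 + 3.4·0.5 + 1·-0.5 + -2.3·1 + -1.3·0.5.
Output[0,1]: The receptive field on the input at this output position is [4.6 2.7 1.2 / -2.5 -2.5 -2.7 / -1.3 2.4 4.3]. Elementwise product with the kernel and sum: 1.2·-1 + -2.5·2 + -2.5·0.5 + -1.3·-0.5 + 2.4·1 + 4.3·0.5.

-0.35 -2.25
13.95 3.1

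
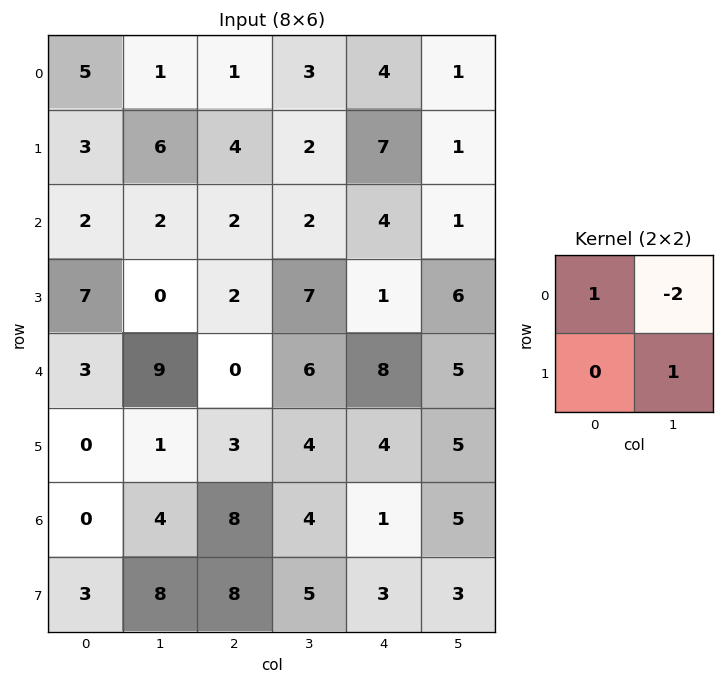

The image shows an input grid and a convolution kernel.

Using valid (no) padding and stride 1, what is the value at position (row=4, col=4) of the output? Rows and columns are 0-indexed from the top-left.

3

The receptive field on the input at this output position is [8 5 / 4 5]. Elementwise product with the kernel and sum: 8·1 + 5·-2 + 5·1.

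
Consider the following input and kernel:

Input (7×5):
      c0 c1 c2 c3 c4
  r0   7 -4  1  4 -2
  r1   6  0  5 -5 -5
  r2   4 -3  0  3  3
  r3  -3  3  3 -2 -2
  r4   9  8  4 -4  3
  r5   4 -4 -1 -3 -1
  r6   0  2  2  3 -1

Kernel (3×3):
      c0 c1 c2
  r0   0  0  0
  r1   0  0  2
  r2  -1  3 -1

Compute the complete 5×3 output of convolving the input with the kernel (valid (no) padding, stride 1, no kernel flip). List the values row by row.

Output[0,0]: The receptive field on the input at this output position is [7 -4 1 / 6 0 5 / 4 -3 0]. Elementwise product with the kernel and sum: 5·2 + 4·-1 + -3·3 + 0·-1.
Output[0,1]: The receptive field on the input at this output position is [-4 1 4 / 0 5 -5 / -3 0 3]. Elementwise product with the kernel and sum: -5·2 + -3·-1 + 0·3 + 3·-1.

-3 -10 -4
9 14 -1
17 4 -23
-7 -4 -1
2 -5 6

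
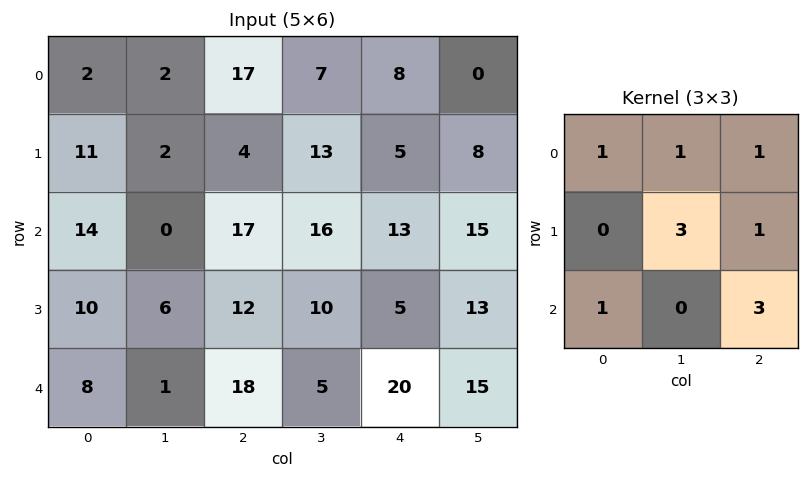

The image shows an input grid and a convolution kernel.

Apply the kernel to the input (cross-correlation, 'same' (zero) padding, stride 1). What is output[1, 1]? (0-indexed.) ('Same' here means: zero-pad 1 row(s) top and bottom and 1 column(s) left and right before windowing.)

The receptive field on the zero-padded input at this output position is [2 2 17 / 11 2 4 / 14 0 17]. Elementwise product with the kernel and sum: 2·1 + 2·1 + 17·1 + 2·3 + 4·1 + 14·1 + 17·3.

96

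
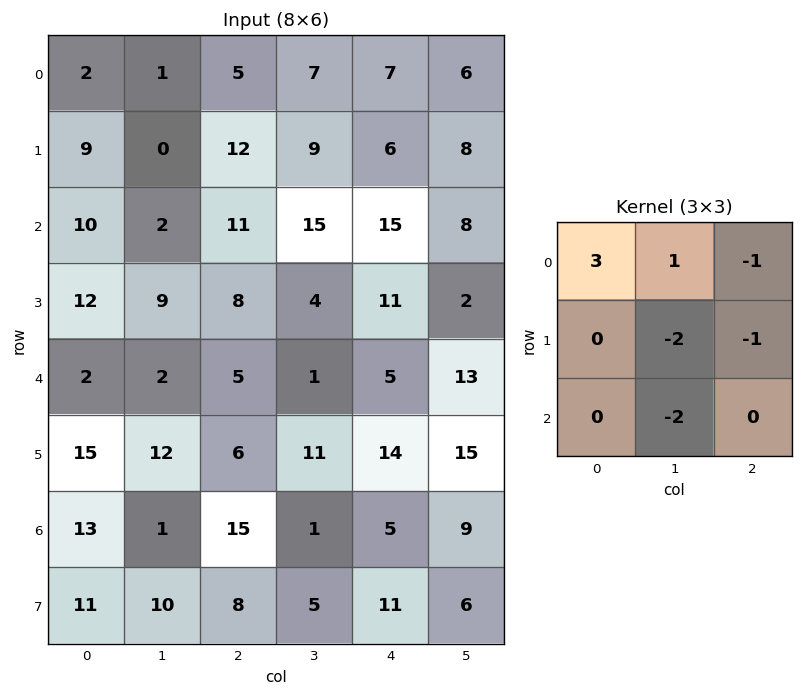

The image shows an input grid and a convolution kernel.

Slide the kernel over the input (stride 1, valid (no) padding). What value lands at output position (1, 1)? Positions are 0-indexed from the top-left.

The receptive field on the input at this output position is [0 12 9 / 2 11 15 / 9 8 4]. Elementwise product with the kernel and sum: 0·3 + 12·1 + 9·-1 + 11·-2 + 15·-1 + 8·-2.

-50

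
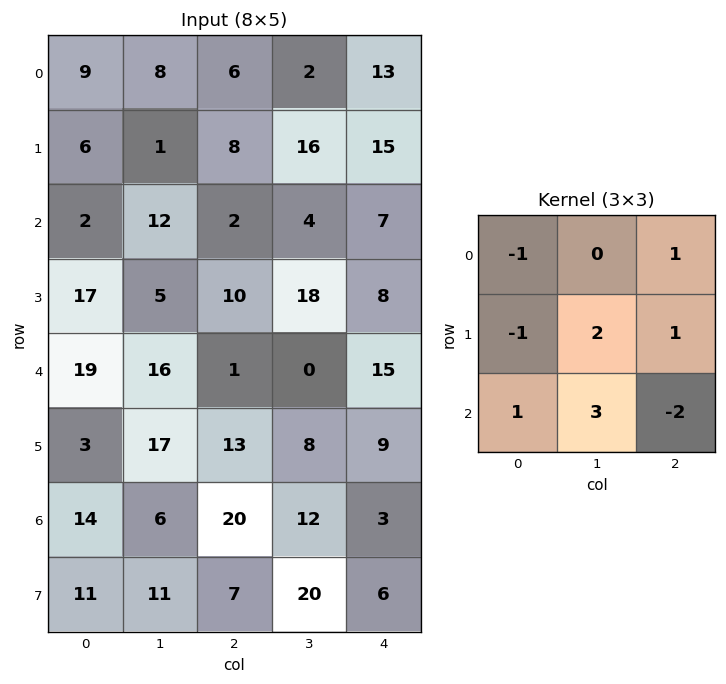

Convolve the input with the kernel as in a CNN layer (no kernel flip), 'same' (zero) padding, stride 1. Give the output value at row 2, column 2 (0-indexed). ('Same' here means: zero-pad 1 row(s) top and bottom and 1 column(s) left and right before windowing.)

10

The receptive field on the zero-padded input at this output position is [1 8 16 / 12 2 4 / 5 10 18]. Elementwise product with the kernel and sum: 1·-1 + 16·1 + 12·-1 + 2·2 + 4·1 + 5·1 + 10·3 + 18·-2.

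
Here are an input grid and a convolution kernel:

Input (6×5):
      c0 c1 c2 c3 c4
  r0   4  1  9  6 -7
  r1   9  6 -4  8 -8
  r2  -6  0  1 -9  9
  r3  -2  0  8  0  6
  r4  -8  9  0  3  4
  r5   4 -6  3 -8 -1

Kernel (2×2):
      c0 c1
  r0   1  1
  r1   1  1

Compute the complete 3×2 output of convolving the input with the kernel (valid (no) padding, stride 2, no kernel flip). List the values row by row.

20 19
-8 0
-1 -2

Output[0,0]: The receptive field on the input at this output position is [4 1 / 9 6]. Elementwise product with the kernel and sum: 4·1 + 1·1 + 9·1 + 6·1.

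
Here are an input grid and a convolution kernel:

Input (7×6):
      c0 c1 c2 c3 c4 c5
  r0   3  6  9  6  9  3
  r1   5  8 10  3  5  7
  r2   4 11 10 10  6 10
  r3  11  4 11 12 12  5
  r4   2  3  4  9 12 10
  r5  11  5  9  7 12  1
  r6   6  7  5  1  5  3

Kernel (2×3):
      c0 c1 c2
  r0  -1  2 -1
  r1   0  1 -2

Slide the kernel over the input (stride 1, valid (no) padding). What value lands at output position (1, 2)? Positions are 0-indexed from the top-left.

The receptive field on the input at this output position is [10 3 5 / 10 10 6]. Elementwise product with the kernel and sum: 10·-1 + 3·2 + 5·-1 + 10·1 + 6·-2.

-11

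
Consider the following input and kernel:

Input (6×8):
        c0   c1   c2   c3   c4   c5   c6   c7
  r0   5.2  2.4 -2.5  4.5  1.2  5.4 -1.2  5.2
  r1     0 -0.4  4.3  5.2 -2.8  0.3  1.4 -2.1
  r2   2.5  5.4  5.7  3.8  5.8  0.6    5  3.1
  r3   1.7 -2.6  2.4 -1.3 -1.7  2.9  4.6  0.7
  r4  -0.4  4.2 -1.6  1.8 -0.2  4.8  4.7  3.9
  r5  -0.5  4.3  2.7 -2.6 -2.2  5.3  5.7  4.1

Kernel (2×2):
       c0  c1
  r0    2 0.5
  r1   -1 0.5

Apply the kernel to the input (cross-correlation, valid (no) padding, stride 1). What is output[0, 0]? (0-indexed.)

11.4

The receptive field on the input at this output position is [5.2 2.4 / 0 -0.4]. Elementwise product with the kernel and sum: 5.2·2 + 2.4·0.5 + 0·-1 + -0.4·0.5.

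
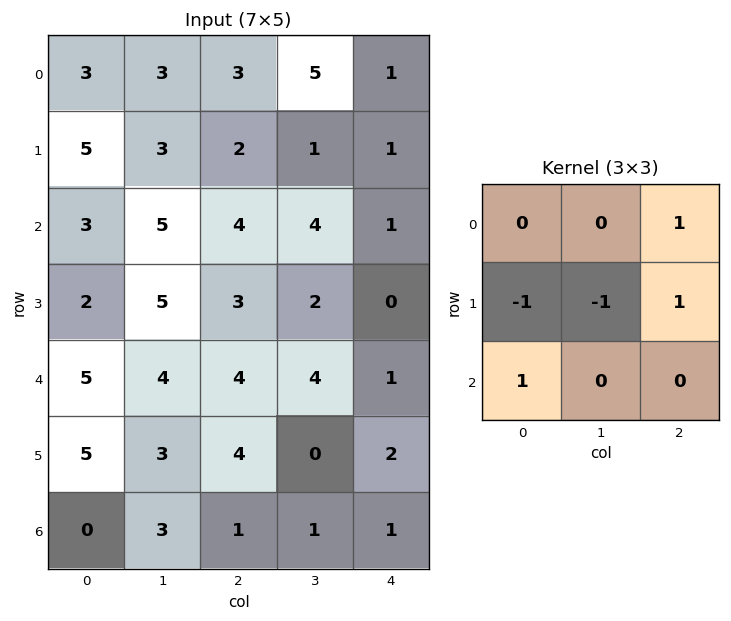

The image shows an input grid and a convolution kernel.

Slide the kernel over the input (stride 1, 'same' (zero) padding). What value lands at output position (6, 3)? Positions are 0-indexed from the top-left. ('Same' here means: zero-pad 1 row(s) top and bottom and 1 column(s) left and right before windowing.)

1

The receptive field on the zero-padded input at this output position is [4 0 2 / 1 1 1 / 0 0 0]. Elementwise product with the kernel and sum: 2·1 + 1·-1 + 1·-1 + 1·1 + 0·1.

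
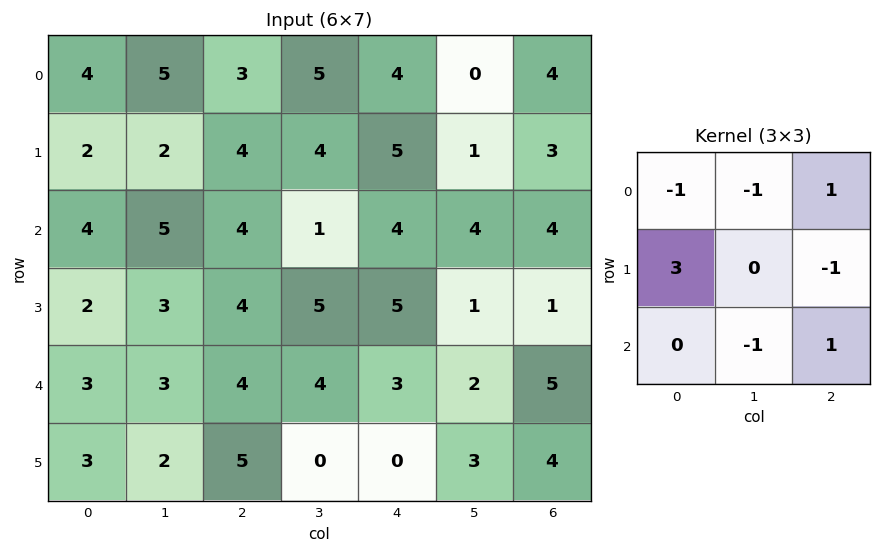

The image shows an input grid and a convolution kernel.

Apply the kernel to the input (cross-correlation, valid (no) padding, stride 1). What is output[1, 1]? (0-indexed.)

13

The receptive field on the input at this output position is [2 4 4 / 5 4 1 / 3 4 5]. Elementwise product with the kernel and sum: 2·-1 + 4·-1 + 4·1 + 5·3 + 1·-1 + 4·-1 + 5·1.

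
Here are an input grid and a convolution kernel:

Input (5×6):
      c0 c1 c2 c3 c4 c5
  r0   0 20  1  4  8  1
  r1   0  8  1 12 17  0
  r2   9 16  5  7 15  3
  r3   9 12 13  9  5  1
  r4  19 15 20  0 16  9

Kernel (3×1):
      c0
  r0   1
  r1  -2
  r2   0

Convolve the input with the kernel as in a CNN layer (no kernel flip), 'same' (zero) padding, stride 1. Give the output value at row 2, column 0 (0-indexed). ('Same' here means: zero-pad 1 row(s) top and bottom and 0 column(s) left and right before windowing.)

-18

The receptive field on the zero-padded input at this output position is [0 / 9 / 9]. Elementwise product with the kernel and sum: 0·1 + 9·-2.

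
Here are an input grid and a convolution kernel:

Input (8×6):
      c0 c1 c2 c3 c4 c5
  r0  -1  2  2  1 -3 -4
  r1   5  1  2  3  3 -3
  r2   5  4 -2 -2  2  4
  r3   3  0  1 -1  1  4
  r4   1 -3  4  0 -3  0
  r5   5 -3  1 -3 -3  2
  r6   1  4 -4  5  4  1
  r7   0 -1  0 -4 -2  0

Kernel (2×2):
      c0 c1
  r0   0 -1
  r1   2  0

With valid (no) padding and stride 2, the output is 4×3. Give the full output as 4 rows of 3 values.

Output[0,0]: The receptive field on the input at this output position is [-1 2 / 5 1]. Elementwise product with the kernel and sum: 2·-1 + 5·2.
Output[0,1]: The receptive field on the input at this output position is [2 1 / 2 3]. Elementwise product with the kernel and sum: 1·-1 + 2·2.

8 3 10
2 4 -2
13 2 -6
-4 -5 -5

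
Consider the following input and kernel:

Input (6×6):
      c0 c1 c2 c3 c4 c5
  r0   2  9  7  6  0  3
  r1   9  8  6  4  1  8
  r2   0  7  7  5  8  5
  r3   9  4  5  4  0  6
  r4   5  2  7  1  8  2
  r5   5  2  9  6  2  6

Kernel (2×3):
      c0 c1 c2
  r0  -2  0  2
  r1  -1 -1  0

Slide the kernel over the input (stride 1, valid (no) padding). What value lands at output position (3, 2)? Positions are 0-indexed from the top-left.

The receptive field on the input at this output position is [5 4 0 / 7 1 8]. Elementwise product with the kernel and sum: 5·-2 + 0·2 + 7·-1 + 1·-1.

-18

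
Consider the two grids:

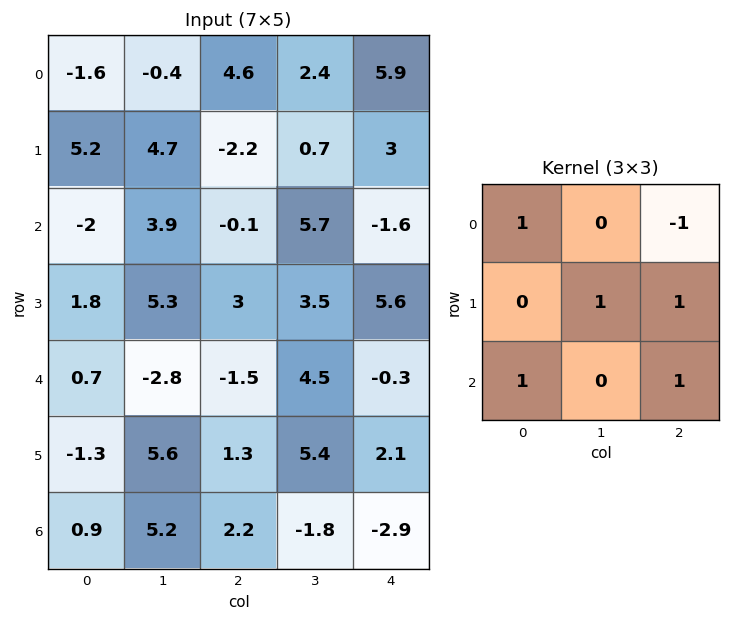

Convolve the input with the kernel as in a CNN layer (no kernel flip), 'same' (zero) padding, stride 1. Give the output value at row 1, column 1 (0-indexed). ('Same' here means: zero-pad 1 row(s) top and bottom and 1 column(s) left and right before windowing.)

-5.8

The receptive field on the zero-padded input at this output position is [-1.6 -0.4 4.6 / 5.2 4.7 -2.2 / -2 3.9 -0.1]. Elementwise product with the kernel and sum: -1.6·1 + 4.6·-1 + 4.7·1 + -2.2·1 + -2·1 + -0.1·1.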